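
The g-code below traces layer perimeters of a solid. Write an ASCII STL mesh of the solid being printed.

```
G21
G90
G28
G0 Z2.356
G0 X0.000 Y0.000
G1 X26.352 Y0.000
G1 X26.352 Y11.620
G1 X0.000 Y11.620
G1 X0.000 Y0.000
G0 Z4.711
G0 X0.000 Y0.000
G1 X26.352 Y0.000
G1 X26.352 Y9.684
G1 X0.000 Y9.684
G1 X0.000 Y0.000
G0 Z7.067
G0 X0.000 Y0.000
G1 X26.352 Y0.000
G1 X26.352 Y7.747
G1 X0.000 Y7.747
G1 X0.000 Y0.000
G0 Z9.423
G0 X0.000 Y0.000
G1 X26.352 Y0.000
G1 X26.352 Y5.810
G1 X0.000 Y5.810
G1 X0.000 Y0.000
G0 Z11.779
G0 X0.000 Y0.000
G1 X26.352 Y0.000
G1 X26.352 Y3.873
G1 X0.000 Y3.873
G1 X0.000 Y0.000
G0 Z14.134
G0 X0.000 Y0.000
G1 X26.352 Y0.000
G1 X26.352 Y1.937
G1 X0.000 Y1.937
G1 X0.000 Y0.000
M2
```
solid part
  facet normal 0.0000 0.0000 -1.0000
    outer loop
      vertex 26.352 13.557 0.000
      vertex 26.352 0.000 0.000
      vertex 0.000 0.000 0.000
    endloop
  endfacet
  facet normal 0.0000 0.0000 -1.0000
    outer loop
      vertex 0.000 13.557 0.000
      vertex 26.352 13.557 0.000
      vertex 0.000 0.000 0.000
    endloop
  endfacet
  facet normal 0.0000 -1.0000 0.0000
    outer loop
      vertex 0.000 0.000 0.000
      vertex 26.352 0.000 0.000
      vertex 26.352 0.000 16.490
    endloop
  endfacet
  facet normal 0.0000 -1.0000 0.0000
    outer loop
      vertex 0.000 0.000 0.000
      vertex 26.352 0.000 16.490
      vertex 0.000 0.000 16.490
    endloop
  endfacet
  facet normal 0.0000 0.7725 0.6351
    outer loop
      vertex 0.000 0.000 16.490
      vertex 26.352 0.000 16.490
      vertex 26.352 13.557 0.000
    endloop
  endfacet
  facet normal 0.0000 0.7725 0.6351
    outer loop
      vertex 0.000 0.000 16.490
      vertex 26.352 13.557 0.000
      vertex 0.000 13.557 0.000
    endloop
  endfacet
  facet normal -1.0000 0.0000 0.0000
    outer loop
      vertex 0.000 0.000 16.490
      vertex 0.000 13.557 0.000
      vertex 0.000 0.000 0.000
    endloop
  endfacet
  facet normal 1.0000 0.0000 0.0000
    outer loop
      vertex 26.352 0.000 0.000
      vertex 26.352 13.557 0.000
      vertex 26.352 0.000 16.490
    endloop
  endfacet
endsolid part

The G0 Z moves step by Δz≈2.356 mm. The G1 loops shrink linearly with z, so the solid tapers from its base footprint up to z≈16.5. Closing with a flat bottom cap and the tapered top and triangulating gives 8 facets — a wedge (ramp): 26.4 × 13.6 mm base, rising to 16.5 mm along the y=0 edge and sloping linearly to z=0 at y=13.6.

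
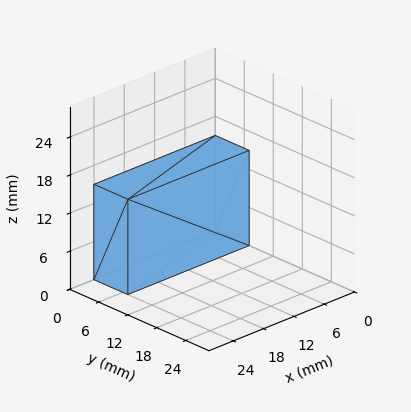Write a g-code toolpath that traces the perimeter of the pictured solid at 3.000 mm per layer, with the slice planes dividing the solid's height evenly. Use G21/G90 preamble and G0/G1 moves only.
Reading the render: the shape is a rectangular box, roughly 24 × 7 mm footprint and 15 mm tall (dimensions read to the nearest mm from the axis ticks). For the g-code, the solid's height is divided into equal slices at the stated Δz and each level perimeter traced with G1 moves after a G0 lift.

; perimeter-only toolpath
G21 ; units = mm
G90 ; absolute positioning
G28 ; home
; layer 1
G0 Z3.000
G0 X0.000 Y0.000
G1 X24.000 Y0.000
G1 X24.000 Y7.000
G1 X0.000 Y7.000
G1 X0.000 Y0.000
; layer 2
G0 Z6.000
G0 X0.000 Y0.000
G1 X24.000 Y0.000
G1 X24.000 Y7.000
G1 X0.000 Y7.000
G1 X0.000 Y0.000
; layer 3
G0 Z9.000
G0 X0.000 Y0.000
G1 X24.000 Y0.000
G1 X24.000 Y7.000
G1 X0.000 Y7.000
G1 X0.000 Y0.000
; layer 4
G0 Z12.000
G0 X0.000 Y0.000
G1 X24.000 Y0.000
G1 X24.000 Y7.000
G1 X0.000 Y7.000
G1 X0.000 Y0.000
; layer 5
G0 Z15.000
G0 X0.000 Y0.000
G1 X24.000 Y0.000
G1 X24.000 Y7.000
G1 X0.000 Y7.000
G1 X0.000 Y0.000
M2 ; end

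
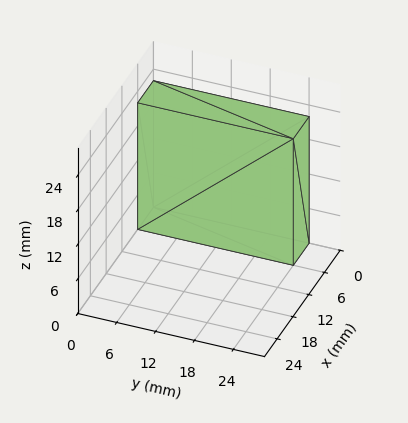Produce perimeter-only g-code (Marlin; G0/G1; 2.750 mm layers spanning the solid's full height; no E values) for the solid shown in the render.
Reading the render: the shape is a rectangular box, roughly 6 × 24 mm footprint and 22 mm tall (dimensions read to the nearest mm from the axis ticks). For the g-code, the solid's height is divided into equal slices at the stated Δz and each level perimeter traced with G1 moves after a G0 lift.

; perimeter-only toolpath
G21 ; units = mm
G90 ; absolute positioning
G28 ; home
; layer 1
G0 Z2.750
G0 X0.000 Y0.000
G1 X6.000 Y0.000
G1 X6.000 Y24.000
G1 X0.000 Y24.000
G1 X0.000 Y0.000
; layer 2
G0 Z5.500
G0 X0.000 Y0.000
G1 X6.000 Y0.000
G1 X6.000 Y24.000
G1 X0.000 Y24.000
G1 X0.000 Y0.000
; layer 3
G0 Z8.250
G0 X0.000 Y0.000
G1 X6.000 Y0.000
G1 X6.000 Y24.000
G1 X0.000 Y24.000
G1 X0.000 Y0.000
; layer 4
G0 Z11.000
G0 X0.000 Y0.000
G1 X6.000 Y0.000
G1 X6.000 Y24.000
G1 X0.000 Y24.000
G1 X0.000 Y0.000
; layer 5
G0 Z13.750
G0 X0.000 Y0.000
G1 X6.000 Y0.000
G1 X6.000 Y24.000
G1 X0.000 Y24.000
G1 X0.000 Y0.000
; layer 6
G0 Z16.500
G0 X0.000 Y0.000
G1 X6.000 Y0.000
G1 X6.000 Y24.000
G1 X0.000 Y24.000
G1 X0.000 Y0.000
; layer 7
G0 Z19.250
G0 X0.000 Y0.000
G1 X6.000 Y0.000
G1 X6.000 Y24.000
G1 X0.000 Y24.000
G1 X0.000 Y0.000
; layer 8
G0 Z22.000
G0 X0.000 Y0.000
G1 X6.000 Y0.000
G1 X6.000 Y24.000
G1 X0.000 Y24.000
G1 X0.000 Y0.000
M2 ; end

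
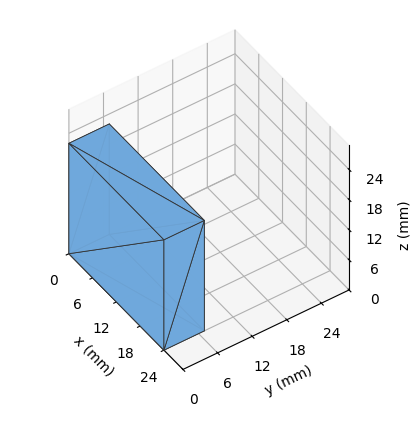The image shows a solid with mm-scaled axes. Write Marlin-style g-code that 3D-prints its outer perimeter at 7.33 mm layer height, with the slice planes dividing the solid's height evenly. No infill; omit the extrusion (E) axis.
Reading the render: the shape is a rectangular box, roughly 24 × 7 mm footprint and 22 mm tall (dimensions read to the nearest mm from the axis ticks). For the g-code, the solid's height is divided into equal slices at the stated Δz and each level perimeter traced with G1 moves after a G0 lift.

; perimeter-only toolpath
G21 ; units = mm
G90 ; absolute positioning
G28 ; home
; layer 1
G0 Z7.33
G0 X0.00 Y0.00
G1 X24.00 Y0.00
G1 X24.00 Y7.00
G1 X0.00 Y7.00
G1 X0.00 Y0.00
; layer 2
G0 Z14.67
G0 X0.00 Y0.00
G1 X24.00 Y0.00
G1 X24.00 Y7.00
G1 X0.00 Y7.00
G1 X0.00 Y0.00
; layer 3
G0 Z22.00
G0 X0.00 Y0.00
G1 X24.00 Y0.00
G1 X24.00 Y7.00
G1 X0.00 Y7.00
G1 X0.00 Y0.00
M2 ; end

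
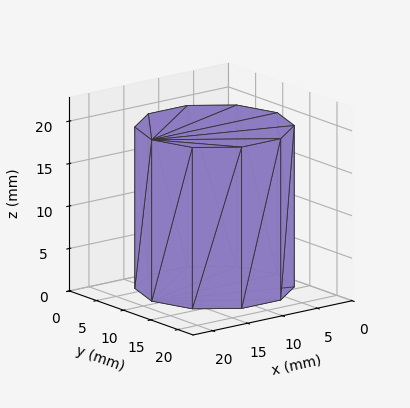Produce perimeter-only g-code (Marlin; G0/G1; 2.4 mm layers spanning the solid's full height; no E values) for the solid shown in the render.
Reading the render: the shape is a regular 10-sided prism (a cylinder approximated with 10 flat sides), circumscribed radius ≈ 9 mm, height ≈ 19 mm (dimensions read to the nearest mm from the axis ticks). For the g-code, the solid's height is divided into equal slices at the stated Δz and each level perimeter traced with G1 moves after a G0 lift.

; perimeter-only toolpath
G21 ; units = mm
G90 ; absolute positioning
G28 ; home
; layer 1
G0 Z2.4
G0 X18.0 Y9.0
G1 X16.3 Y14.3
G1 X11.8 Y17.6
G1 X6.2 Y17.6
G1 X1.7 Y14.3
G1 X0.0 Y9.0
G1 X1.7 Y3.7
G1 X6.2 Y0.4
G1 X11.8 Y0.4
G1 X16.3 Y3.7
G1 X18.0 Y9.0
; layer 2
G0 Z4.8
G0 X18.0 Y9.0
G1 X16.3 Y14.3
G1 X11.8 Y17.6
G1 X6.2 Y17.6
G1 X1.7 Y14.3
G1 X0.0 Y9.0
G1 X1.7 Y3.7
G1 X6.2 Y0.4
G1 X11.8 Y0.4
G1 X16.3 Y3.7
G1 X18.0 Y9.0
; layer 3
G0 Z7.1
G0 X18.0 Y9.0
G1 X16.3 Y14.3
G1 X11.8 Y17.6
G1 X6.2 Y17.6
G1 X1.7 Y14.3
G1 X0.0 Y9.0
G1 X1.7 Y3.7
G1 X6.2 Y0.4
G1 X11.8 Y0.4
G1 X16.3 Y3.7
G1 X18.0 Y9.0
; layer 4
G0 Z9.5
G0 X18.0 Y9.0
G1 X16.3 Y14.3
G1 X11.8 Y17.6
G1 X6.2 Y17.6
G1 X1.7 Y14.3
G1 X0.0 Y9.0
G1 X1.7 Y3.7
G1 X6.2 Y0.4
G1 X11.8 Y0.4
G1 X16.3 Y3.7
G1 X18.0 Y9.0
; layer 5
G0 Z11.9
G0 X18.0 Y9.0
G1 X16.3 Y14.3
G1 X11.8 Y17.6
G1 X6.2 Y17.6
G1 X1.7 Y14.3
G1 X0.0 Y9.0
G1 X1.7 Y3.7
G1 X6.2 Y0.4
G1 X11.8 Y0.4
G1 X16.3 Y3.7
G1 X18.0 Y9.0
; layer 6
G0 Z14.2
G0 X18.0 Y9.0
G1 X16.3 Y14.3
G1 X11.8 Y17.6
G1 X6.2 Y17.6
G1 X1.7 Y14.3
G1 X0.0 Y9.0
G1 X1.7 Y3.7
G1 X6.2 Y0.4
G1 X11.8 Y0.4
G1 X16.3 Y3.7
G1 X18.0 Y9.0
; layer 7
G0 Z16.6
G0 X18.0 Y9.0
G1 X16.3 Y14.3
G1 X11.8 Y17.6
G1 X6.2 Y17.6
G1 X1.7 Y14.3
G1 X0.0 Y9.0
G1 X1.7 Y3.7
G1 X6.2 Y0.4
G1 X11.8 Y0.4
G1 X16.3 Y3.7
G1 X18.0 Y9.0
; layer 8
G0 Z19.0
G0 X18.0 Y9.0
G1 X16.3 Y14.3
G1 X11.8 Y17.6
G1 X6.2 Y17.6
G1 X1.7 Y14.3
G1 X0.0 Y9.0
G1 X1.7 Y3.7
G1 X6.2 Y0.4
G1 X11.8 Y0.4
G1 X16.3 Y3.7
G1 X18.0 Y9.0
M2 ; end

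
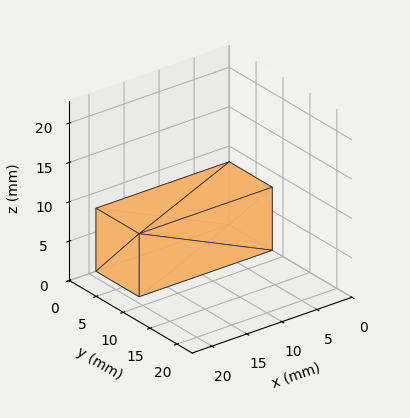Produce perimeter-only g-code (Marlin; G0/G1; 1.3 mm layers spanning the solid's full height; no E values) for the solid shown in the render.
Reading the render: the shape is a rectangular box, roughly 19 × 8 mm footprint and 8 mm tall (dimensions read to the nearest mm from the axis ticks). For the g-code, the solid's height is divided into equal slices at the stated Δz and each level perimeter traced with G1 moves after a G0 lift.

; perimeter-only toolpath
G21 ; units = mm
G90 ; absolute positioning
G28 ; home
; layer 1
G0 Z1.3
G0 X0.0 Y0.0
G1 X19.0 Y0.0
G1 X19.0 Y8.0
G1 X0.0 Y8.0
G1 X0.0 Y0.0
; layer 2
G0 Z2.7
G0 X0.0 Y0.0
G1 X19.0 Y0.0
G1 X19.0 Y8.0
G1 X0.0 Y8.0
G1 X0.0 Y0.0
; layer 3
G0 Z4.0
G0 X0.0 Y0.0
G1 X19.0 Y0.0
G1 X19.0 Y8.0
G1 X0.0 Y8.0
G1 X0.0 Y0.0
; layer 4
G0 Z5.3
G0 X0.0 Y0.0
G1 X19.0 Y0.0
G1 X19.0 Y8.0
G1 X0.0 Y8.0
G1 X0.0 Y0.0
; layer 5
G0 Z6.7
G0 X0.0 Y0.0
G1 X19.0 Y0.0
G1 X19.0 Y8.0
G1 X0.0 Y8.0
G1 X0.0 Y0.0
; layer 6
G0 Z8.0
G0 X0.0 Y0.0
G1 X19.0 Y0.0
G1 X19.0 Y8.0
G1 X0.0 Y8.0
G1 X0.0 Y0.0
M2 ; end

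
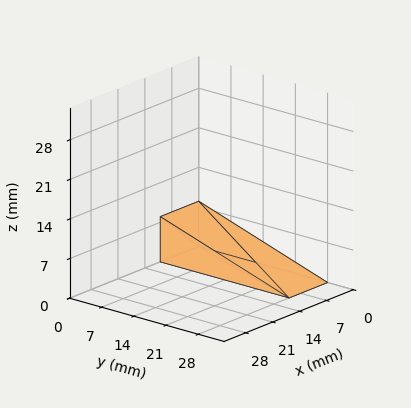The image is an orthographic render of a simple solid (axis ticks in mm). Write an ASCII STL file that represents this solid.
Reading the render: the shape is a wedge (ramp): 10 × 28 mm base, rising to 8 mm along the y=0 edge and sloping linearly to z=0 at y=28 (dimensions read to the nearest mm from the axis ticks). For the STL, each face is triangulated and given an outward normal.

solid part
  facet normal 0.0000 0.0000 -1.0000
    outer loop
      vertex 10.0 28.0 0.0
      vertex 10.0 0.0 0.0
      vertex 0.0 0.0 0.0
    endloop
  endfacet
  facet normal 0.0000 0.0000 -1.0000
    outer loop
      vertex 0.0 28.0 0.0
      vertex 10.0 28.0 0.0
      vertex 0.0 0.0 0.0
    endloop
  endfacet
  facet normal 0.0000 -1.0000 0.0000
    outer loop
      vertex 0.0 0.0 0.0
      vertex 10.0 0.0 0.0
      vertex 10.0 0.0 8.0
    endloop
  endfacet
  facet normal 0.0000 -1.0000 0.0000
    outer loop
      vertex 0.0 0.0 0.0
      vertex 10.0 0.0 8.0
      vertex 0.0 0.0 8.0
    endloop
  endfacet
  facet normal 0.0000 0.2747 0.9615
    outer loop
      vertex 0.0 0.0 8.0
      vertex 10.0 0.0 8.0
      vertex 10.0 28.0 0.0
    endloop
  endfacet
  facet normal 0.0000 0.2747 0.9615
    outer loop
      vertex 0.0 0.0 8.0
      vertex 10.0 28.0 0.0
      vertex 0.0 28.0 0.0
    endloop
  endfacet
  facet normal -1.0000 0.0000 0.0000
    outer loop
      vertex 0.0 0.0 8.0
      vertex 0.0 28.0 0.0
      vertex 0.0 0.0 0.0
    endloop
  endfacet
  facet normal 1.0000 0.0000 0.0000
    outer loop
      vertex 10.0 0.0 0.0
      vertex 10.0 28.0 0.0
      vertex 10.0 0.0 8.0
    endloop
  endfacet
endsolid part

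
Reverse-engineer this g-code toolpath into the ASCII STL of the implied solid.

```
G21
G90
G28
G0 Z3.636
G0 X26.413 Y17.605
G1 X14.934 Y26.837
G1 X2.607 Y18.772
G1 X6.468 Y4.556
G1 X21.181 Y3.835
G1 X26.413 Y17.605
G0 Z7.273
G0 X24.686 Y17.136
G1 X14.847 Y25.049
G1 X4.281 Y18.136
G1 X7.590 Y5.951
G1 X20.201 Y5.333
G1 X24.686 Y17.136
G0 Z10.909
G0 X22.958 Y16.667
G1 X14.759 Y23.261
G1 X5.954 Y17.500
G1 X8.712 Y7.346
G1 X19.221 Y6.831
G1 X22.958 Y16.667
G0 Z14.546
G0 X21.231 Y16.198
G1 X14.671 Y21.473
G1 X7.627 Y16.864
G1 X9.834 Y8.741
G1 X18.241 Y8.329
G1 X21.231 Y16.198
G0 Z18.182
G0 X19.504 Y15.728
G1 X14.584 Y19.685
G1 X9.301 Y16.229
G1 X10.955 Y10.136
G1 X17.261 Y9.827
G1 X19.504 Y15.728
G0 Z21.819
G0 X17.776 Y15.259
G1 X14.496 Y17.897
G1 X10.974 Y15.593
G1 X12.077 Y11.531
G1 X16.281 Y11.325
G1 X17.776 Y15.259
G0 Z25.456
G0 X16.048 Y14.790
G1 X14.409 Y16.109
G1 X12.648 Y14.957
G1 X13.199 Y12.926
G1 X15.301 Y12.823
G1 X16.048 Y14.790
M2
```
solid part
  facet normal 0.0000 0.0000 -1.0000
    outer loop
      vertex 0.934 19.408 0.000
      vertex 15.022 28.625 0.000
      vertex 28.141 18.074 0.000
    endloop
  endfacet
  facet normal 0.0000 0.0000 -1.0000
    outer loop
      vertex 5.346 3.161 0.000
      vertex 0.934 19.408 0.000
      vertex 28.141 18.074 0.000
    endloop
  endfacet
  facet normal 0.0000 0.0000 -1.0000
    outer loop
      vertex 22.161 2.337 0.000
      vertex 5.346 3.161 0.000
      vertex 28.141 18.074 0.000
    endloop
  endfacet
  facet normal 0.5822 0.7240 0.3700
    outer loop
      vertex 28.141 18.074 0.000
      vertex 15.022 28.625 0.000
      vertex 14.321 14.321 29.092
    endloop
  endfacet
  facet normal -0.5086 0.7774 0.3700
    outer loop
      vertex 15.022 28.625 0.000
      vertex 0.934 19.408 0.000
      vertex 14.321 14.321 29.092
    endloop
  endfacet
  facet normal -0.8966 -0.2435 0.3700
    outer loop
      vertex 0.934 19.408 0.000
      vertex 5.346 3.161 0.000
      vertex 14.321 14.321 29.092
    endloop
  endfacet
  facet normal -0.0455 -0.9279 0.3700
    outer loop
      vertex 5.346 3.161 0.000
      vertex 22.161 2.337 0.000
      vertex 14.321 14.321 29.092
    endloop
  endfacet
  facet normal 0.8685 -0.3300 0.3700
    outer loop
      vertex 22.161 2.337 0.000
      vertex 28.141 18.074 0.000
      vertex 14.321 14.321 29.092
    endloop
  endfacet
endsolid part

The G0 Z moves step by Δz≈3.636 mm. The G1 loops shrink linearly with z, so the solid tapers from its base footprint up to z≈29.1. Closing with a flat bottom cap and the tapered top and triangulating gives 8 facets — a regular 5-sided pyramid, base circumscribed radius ≈ 14.3 mm, apex at z ≈ 29.1 mm.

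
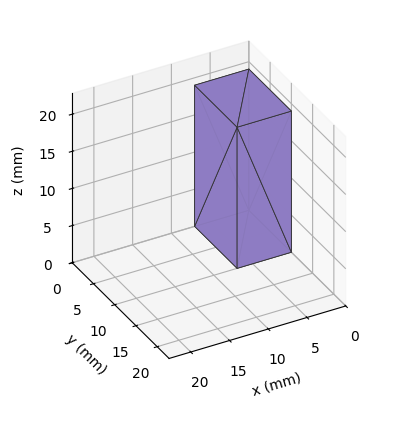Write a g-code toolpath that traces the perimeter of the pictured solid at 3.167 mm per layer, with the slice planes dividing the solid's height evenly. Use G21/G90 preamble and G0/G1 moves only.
Reading the render: the shape is a rectangular box, roughly 7 × 10 mm footprint and 19 mm tall (dimensions read to the nearest mm from the axis ticks). For the g-code, the solid's height is divided into equal slices at the stated Δz and each level perimeter traced with G1 moves after a G0 lift.

; perimeter-only toolpath
G21 ; units = mm
G90 ; absolute positioning
G28 ; home
; layer 1
G0 Z3.167
G0 X0.000 Y0.000
G1 X7.000 Y0.000
G1 X7.000 Y10.000
G1 X0.000 Y10.000
G1 X0.000 Y0.000
; layer 2
G0 Z6.333
G0 X0.000 Y0.000
G1 X7.000 Y0.000
G1 X7.000 Y10.000
G1 X0.000 Y10.000
G1 X0.000 Y0.000
; layer 3
G0 Z9.500
G0 X0.000 Y0.000
G1 X7.000 Y0.000
G1 X7.000 Y10.000
G1 X0.000 Y10.000
G1 X0.000 Y0.000
; layer 4
G0 Z12.667
G0 X0.000 Y0.000
G1 X7.000 Y0.000
G1 X7.000 Y10.000
G1 X0.000 Y10.000
G1 X0.000 Y0.000
; layer 5
G0 Z15.833
G0 X0.000 Y0.000
G1 X7.000 Y0.000
G1 X7.000 Y10.000
G1 X0.000 Y10.000
G1 X0.000 Y0.000
; layer 6
G0 Z19.000
G0 X0.000 Y0.000
G1 X7.000 Y0.000
G1 X7.000 Y10.000
G1 X0.000 Y10.000
G1 X0.000 Y0.000
M2 ; end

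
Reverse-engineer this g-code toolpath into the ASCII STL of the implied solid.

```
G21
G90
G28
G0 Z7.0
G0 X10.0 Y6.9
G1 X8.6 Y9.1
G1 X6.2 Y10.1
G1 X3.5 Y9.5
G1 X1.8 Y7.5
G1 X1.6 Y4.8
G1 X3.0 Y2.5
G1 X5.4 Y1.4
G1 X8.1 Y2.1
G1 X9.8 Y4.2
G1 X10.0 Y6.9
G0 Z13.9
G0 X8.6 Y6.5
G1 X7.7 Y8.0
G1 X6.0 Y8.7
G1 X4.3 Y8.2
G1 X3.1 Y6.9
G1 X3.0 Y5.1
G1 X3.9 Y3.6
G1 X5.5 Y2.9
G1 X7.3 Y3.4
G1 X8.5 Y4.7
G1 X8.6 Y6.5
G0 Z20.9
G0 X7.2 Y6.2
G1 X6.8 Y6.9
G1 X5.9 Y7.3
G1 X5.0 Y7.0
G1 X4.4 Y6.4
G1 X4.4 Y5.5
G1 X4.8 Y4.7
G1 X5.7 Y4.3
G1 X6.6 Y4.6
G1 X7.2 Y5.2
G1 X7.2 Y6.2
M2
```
solid part
  facet normal 0.0000 0.0000 -1.0000
    outer loop
      vertex 6.3 11.6 0.0
      vertex 9.6 10.2 0.0
      vertex 11.4 7.2 0.0
    endloop
  endfacet
  facet normal 0.0000 0.0000 -1.0000
    outer loop
      vertex 2.8 10.7 0.0
      vertex 6.3 11.6 0.0
      vertex 11.4 7.2 0.0
    endloop
  endfacet
  facet normal 0.0000 0.0000 -1.0000
    outer loop
      vertex 0.4 8.0 0.0
      vertex 2.8 10.7 0.0
      vertex 11.4 7.2 0.0
    endloop
  endfacet
  facet normal 0.0000 0.0000 -1.0000
    outer loop
      vertex 0.2 4.4 0.0
      vertex 0.4 8.0 0.0
      vertex 11.4 7.2 0.0
    endloop
  endfacet
  facet normal 0.0000 0.0000 -1.0000
    outer loop
      vertex 2.0 1.4 0.0
      vertex 0.2 4.4 0.0
      vertex 11.4 7.2 0.0
    endloop
  endfacet
  facet normal 0.0000 0.0000 -1.0000
    outer loop
      vertex 5.3 0.0 0.0
      vertex 2.0 1.4 0.0
      vertex 11.4 7.2 0.0
    endloop
  endfacet
  facet normal 0.0000 0.0000 -1.0000
    outer loop
      vertex 8.8 0.9 0.0
      vertex 5.3 0.0 0.0
      vertex 11.4 7.2 0.0
    endloop
  endfacet
  facet normal 0.0000 0.0000 -1.0000
    outer loop
      vertex 11.2 3.6 0.0
      vertex 8.8 0.9 0.0
      vertex 11.4 7.2 0.0
    endloop
  endfacet
  facet normal 0.8412 0.5047 0.1942
    outer loop
      vertex 11.4 7.2 0.0
      vertex 9.6 10.2 0.0
      vertex 5.8 5.8 27.9
    endloop
  endfacet
  facet normal 0.3831 0.9030 0.1946
    outer loop
      vertex 9.6 10.2 0.0
      vertex 6.3 11.6 0.0
      vertex 5.8 5.8 27.9
    endloop
  endfacet
  facet normal -0.2444 0.9503 0.1932
    outer loop
      vertex 6.3 11.6 0.0
      vertex 2.8 10.7 0.0
      vertex 5.8 5.8 27.9
    endloop
  endfacet
  facet normal -0.7333 0.6518 0.1933
    outer loop
      vertex 2.8 10.7 0.0
      vertex 0.4 8.0 0.0
      vertex 5.8 5.8 27.9
    endloop
  endfacet
  facet normal -0.9795 0.0544 0.1939
    outer loop
      vertex 0.4 8.0 0.0
      vertex 0.2 4.4 0.0
      vertex 5.8 5.8 27.9
    endloop
  endfacet
  facet normal -0.8412 -0.5047 0.1942
    outer loop
      vertex 0.2 4.4 0.0
      vertex 2.0 1.4 0.0
      vertex 5.8 5.8 27.9
    endloop
  endfacet
  facet normal -0.3831 -0.9030 0.1946
    outer loop
      vertex 2.0 1.4 0.0
      vertex 5.3 0.0 0.0
      vertex 5.8 5.8 27.9
    endloop
  endfacet
  facet normal 0.2444 -0.9503 0.1932
    outer loop
      vertex 5.3 0.0 0.0
      vertex 8.8 0.9 0.0
      vertex 5.8 5.8 27.9
    endloop
  endfacet
  facet normal 0.7333 -0.6518 0.1933
    outer loop
      vertex 8.8 0.9 0.0
      vertex 11.2 3.6 0.0
      vertex 5.8 5.8 27.9
    endloop
  endfacet
  facet normal 0.9795 -0.0544 0.1939
    outer loop
      vertex 11.2 3.6 0.0
      vertex 11.4 7.2 0.0
      vertex 5.8 5.8 27.9
    endloop
  endfacet
endsolid part

The G0 Z moves step by Δz≈7.0 mm. The G1 loops shrink linearly with z, so the solid tapers from its base footprint up to z≈27.9. Closing with a flat bottom cap and the tapered top and triangulating gives 18 facets — a regular 10-sided pyramid, base circumscribed radius ≈ 5.8 mm, apex at z ≈ 27.9 mm.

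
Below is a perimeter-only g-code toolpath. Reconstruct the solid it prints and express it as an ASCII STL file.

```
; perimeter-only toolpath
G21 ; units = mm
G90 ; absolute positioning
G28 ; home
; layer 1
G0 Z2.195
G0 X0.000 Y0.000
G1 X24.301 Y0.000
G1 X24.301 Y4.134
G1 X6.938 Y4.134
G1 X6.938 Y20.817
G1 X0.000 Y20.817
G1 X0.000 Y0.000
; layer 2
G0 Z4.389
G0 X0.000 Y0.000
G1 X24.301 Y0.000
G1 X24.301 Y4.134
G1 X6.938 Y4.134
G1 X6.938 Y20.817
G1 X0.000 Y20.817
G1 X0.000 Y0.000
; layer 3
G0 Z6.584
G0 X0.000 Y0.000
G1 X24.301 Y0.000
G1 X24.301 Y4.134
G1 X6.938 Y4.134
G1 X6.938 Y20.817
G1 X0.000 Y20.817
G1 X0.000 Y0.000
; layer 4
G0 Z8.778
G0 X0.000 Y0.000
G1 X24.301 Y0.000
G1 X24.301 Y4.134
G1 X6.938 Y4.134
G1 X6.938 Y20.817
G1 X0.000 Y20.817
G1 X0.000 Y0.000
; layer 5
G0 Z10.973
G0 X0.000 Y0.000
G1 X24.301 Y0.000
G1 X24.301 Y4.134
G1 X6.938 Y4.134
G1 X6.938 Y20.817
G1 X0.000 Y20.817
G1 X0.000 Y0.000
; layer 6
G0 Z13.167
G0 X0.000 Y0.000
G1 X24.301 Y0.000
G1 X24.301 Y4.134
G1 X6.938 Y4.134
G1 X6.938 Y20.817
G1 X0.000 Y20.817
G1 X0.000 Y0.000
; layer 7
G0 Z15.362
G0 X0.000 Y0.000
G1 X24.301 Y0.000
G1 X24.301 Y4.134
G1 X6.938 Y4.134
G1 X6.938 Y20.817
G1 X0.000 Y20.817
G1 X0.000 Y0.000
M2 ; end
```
solid part
  facet normal 0.0000 0.0000 -1.0000
    outer loop
      vertex 24.301 4.134 0.000
      vertex 24.301 0.000 0.000
      vertex 0.000 0.000 0.000
    endloop
  endfacet
  facet normal 0.0000 0.0000 -1.0000
    outer loop
      vertex 6.938 4.134 0.000
      vertex 24.301 4.134 0.000
      vertex 0.000 0.000 0.000
    endloop
  endfacet
  facet normal 0.0000 0.0000 -1.0000
    outer loop
      vertex 6.938 20.817 0.000
      vertex 6.938 4.134 0.000
      vertex 0.000 0.000 0.000
    endloop
  endfacet
  facet normal 0.0000 0.0000 -1.0000
    outer loop
      vertex 0.000 20.817 0.000
      vertex 6.938 20.817 0.000
      vertex 0.000 0.000 0.000
    endloop
  endfacet
  facet normal 0.0000 0.0000 1.0000
    outer loop
      vertex 0.000 0.000 15.362
      vertex 24.301 0.000 15.362
      vertex 24.301 4.134 15.362
    endloop
  endfacet
  facet normal 0.0000 0.0000 1.0000
    outer loop
      vertex 0.000 0.000 15.362
      vertex 24.301 4.134 15.362
      vertex 6.938 4.134 15.362
    endloop
  endfacet
  facet normal 0.0000 0.0000 1.0000
    outer loop
      vertex 0.000 0.000 15.362
      vertex 6.938 4.134 15.362
      vertex 6.938 20.817 15.362
    endloop
  endfacet
  facet normal 0.0000 0.0000 1.0000
    outer loop
      vertex 0.000 0.000 15.362
      vertex 6.938 20.817 15.362
      vertex 0.000 20.817 15.362
    endloop
  endfacet
  facet normal 0.0000 -1.0000 0.0000
    outer loop
      vertex 0.000 0.000 0.000
      vertex 24.301 0.000 0.000
      vertex 24.301 0.000 15.362
    endloop
  endfacet
  facet normal 0.0000 -1.0000 0.0000
    outer loop
      vertex 0.000 0.000 0.000
      vertex 24.301 0.000 15.362
      vertex 0.000 0.000 15.362
    endloop
  endfacet
  facet normal 1.0000 0.0000 0.0000
    outer loop
      vertex 24.301 0.000 0.000
      vertex 24.301 4.134 0.000
      vertex 24.301 4.134 15.362
    endloop
  endfacet
  facet normal 1.0000 0.0000 0.0000
    outer loop
      vertex 24.301 0.000 0.000
      vertex 24.301 4.134 15.362
      vertex 24.301 0.000 15.362
    endloop
  endfacet
  facet normal 0.0000 1.0000 0.0000
    outer loop
      vertex 24.301 4.134 0.000
      vertex 6.938 4.134 0.000
      vertex 6.938 4.134 15.362
    endloop
  endfacet
  facet normal 0.0000 1.0000 0.0000
    outer loop
      vertex 24.301 4.134 0.000
      vertex 6.938 4.134 15.362
      vertex 24.301 4.134 15.362
    endloop
  endfacet
  facet normal 1.0000 0.0000 0.0000
    outer loop
      vertex 6.938 4.134 0.000
      vertex 6.938 20.817 0.000
      vertex 6.938 20.817 15.362
    endloop
  endfacet
  facet normal 1.0000 0.0000 0.0000
    outer loop
      vertex 6.938 4.134 0.000
      vertex 6.938 20.817 15.362
      vertex 6.938 4.134 15.362
    endloop
  endfacet
  facet normal 0.0000 1.0000 0.0000
    outer loop
      vertex 6.938 20.817 0.000
      vertex 0.000 20.817 0.000
      vertex 0.000 20.817 15.362
    endloop
  endfacet
  facet normal 0.0000 1.0000 0.0000
    outer loop
      vertex 6.938 20.817 0.000
      vertex 0.000 20.817 15.362
      vertex 6.938 20.817 15.362
    endloop
  endfacet
  facet normal -1.0000 0.0000 0.0000
    outer loop
      vertex 0.000 20.817 0.000
      vertex 0.000 0.000 0.000
      vertex 0.000 0.000 15.362
    endloop
  endfacet
  facet normal -1.0000 0.0000 0.0000
    outer loop
      vertex 0.000 20.817 0.000
      vertex 0.000 0.000 15.362
      vertex 0.000 20.817 15.362
    endloop
  endfacet
endsolid part

The G0 Z moves step by Δz≈2.195 mm. Every layer's G1 loop is the same polygon, so the solid is a straight extrusion of it from z=0 to z≈15.4. Closing with flat bottom and top caps and triangulating gives 20 facets — an L-shaped prism: outer 24.3 × 20.8 mm, arm thicknesses ≈ 4.13 mm (horizontal) and 6.94 mm (vertical), extruded 15.4 mm in z.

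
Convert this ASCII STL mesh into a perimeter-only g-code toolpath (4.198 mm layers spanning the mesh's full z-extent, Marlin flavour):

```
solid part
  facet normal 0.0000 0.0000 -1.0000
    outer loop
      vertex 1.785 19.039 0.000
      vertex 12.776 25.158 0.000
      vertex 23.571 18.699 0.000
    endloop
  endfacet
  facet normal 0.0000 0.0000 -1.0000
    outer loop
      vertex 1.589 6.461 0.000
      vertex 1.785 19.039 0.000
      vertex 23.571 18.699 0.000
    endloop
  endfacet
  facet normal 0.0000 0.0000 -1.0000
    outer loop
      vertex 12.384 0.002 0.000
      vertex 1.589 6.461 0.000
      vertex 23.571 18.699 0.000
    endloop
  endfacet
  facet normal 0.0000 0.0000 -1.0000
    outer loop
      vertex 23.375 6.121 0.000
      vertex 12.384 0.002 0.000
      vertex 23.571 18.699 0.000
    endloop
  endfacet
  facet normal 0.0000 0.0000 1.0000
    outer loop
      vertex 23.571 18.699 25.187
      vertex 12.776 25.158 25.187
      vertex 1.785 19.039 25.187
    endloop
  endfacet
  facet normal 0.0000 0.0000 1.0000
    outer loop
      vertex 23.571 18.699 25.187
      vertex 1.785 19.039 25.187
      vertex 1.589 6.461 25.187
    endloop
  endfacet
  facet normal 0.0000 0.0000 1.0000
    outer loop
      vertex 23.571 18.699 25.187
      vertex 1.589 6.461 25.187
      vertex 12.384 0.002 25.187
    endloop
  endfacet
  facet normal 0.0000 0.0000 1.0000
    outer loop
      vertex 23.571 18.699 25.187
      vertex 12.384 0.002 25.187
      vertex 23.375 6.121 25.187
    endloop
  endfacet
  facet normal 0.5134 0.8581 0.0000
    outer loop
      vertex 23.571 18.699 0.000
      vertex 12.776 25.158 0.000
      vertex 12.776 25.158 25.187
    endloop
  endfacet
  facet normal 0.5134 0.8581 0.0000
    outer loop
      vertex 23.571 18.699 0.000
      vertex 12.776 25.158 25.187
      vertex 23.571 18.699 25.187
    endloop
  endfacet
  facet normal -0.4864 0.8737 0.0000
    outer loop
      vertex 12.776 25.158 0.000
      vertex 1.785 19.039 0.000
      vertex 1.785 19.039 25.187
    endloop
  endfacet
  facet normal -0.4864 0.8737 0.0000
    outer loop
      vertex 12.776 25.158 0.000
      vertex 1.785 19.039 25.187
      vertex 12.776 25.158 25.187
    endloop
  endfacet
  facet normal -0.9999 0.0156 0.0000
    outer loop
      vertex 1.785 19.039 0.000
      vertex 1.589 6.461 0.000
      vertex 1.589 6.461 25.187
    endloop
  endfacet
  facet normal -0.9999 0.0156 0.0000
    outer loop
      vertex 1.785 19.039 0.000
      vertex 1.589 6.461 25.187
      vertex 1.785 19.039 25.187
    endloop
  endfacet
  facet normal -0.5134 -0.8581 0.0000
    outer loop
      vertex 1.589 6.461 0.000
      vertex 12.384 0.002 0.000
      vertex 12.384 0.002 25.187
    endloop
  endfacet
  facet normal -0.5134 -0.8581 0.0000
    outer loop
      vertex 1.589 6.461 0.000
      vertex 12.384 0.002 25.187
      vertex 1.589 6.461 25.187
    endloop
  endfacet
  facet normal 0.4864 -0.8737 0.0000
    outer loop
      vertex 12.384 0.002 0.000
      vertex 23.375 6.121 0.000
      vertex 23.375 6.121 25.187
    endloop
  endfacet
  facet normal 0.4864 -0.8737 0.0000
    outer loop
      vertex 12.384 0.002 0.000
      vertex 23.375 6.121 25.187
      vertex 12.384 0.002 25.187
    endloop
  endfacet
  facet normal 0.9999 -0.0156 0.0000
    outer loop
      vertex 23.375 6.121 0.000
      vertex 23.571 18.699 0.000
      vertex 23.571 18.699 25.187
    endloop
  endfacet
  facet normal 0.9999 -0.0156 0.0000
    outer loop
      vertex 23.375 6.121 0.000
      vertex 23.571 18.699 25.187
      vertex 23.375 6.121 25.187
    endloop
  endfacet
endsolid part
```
; perimeter-only toolpath
G21 ; units = mm
G90 ; absolute positioning
G28 ; home
; layer 1
G0 Z4.198
G0 X23.571 Y18.699
G1 X12.776 Y25.158
G1 X1.785 Y19.039
G1 X1.589 Y6.461
G1 X12.384 Y0.002
G1 X23.375 Y6.121
G1 X23.571 Y18.699
; layer 2
G0 Z8.396
G0 X23.571 Y18.699
G1 X12.776 Y25.158
G1 X1.785 Y19.039
G1 X1.589 Y6.461
G1 X12.384 Y0.002
G1 X23.375 Y6.121
G1 X23.571 Y18.699
; layer 3
G0 Z12.594
G0 X23.571 Y18.699
G1 X12.776 Y25.158
G1 X1.785 Y19.039
G1 X1.589 Y6.461
G1 X12.384 Y0.002
G1 X23.375 Y6.121
G1 X23.571 Y18.699
; layer 4
G0 Z16.791
G0 X23.571 Y18.699
G1 X12.776 Y25.158
G1 X1.785 Y19.039
G1 X1.589 Y6.461
G1 X12.384 Y0.002
G1 X23.375 Y6.121
G1 X23.571 Y18.699
; layer 5
G0 Z20.989
G0 X23.571 Y18.699
G1 X12.776 Y25.158
G1 X1.785 Y19.039
G1 X1.589 Y6.461
G1 X12.384 Y0.002
G1 X23.375 Y6.121
G1 X23.571 Y18.699
; layer 6
G0 Z25.187
G0 X23.571 Y18.699
G1 X12.776 Y25.158
G1 X1.785 Y19.039
G1 X1.589 Y6.461
G1 X12.384 Y0.002
G1 X23.375 Y6.121
G1 X23.571 Y18.699
M2 ; end

The solid is a regular 6-sided prism (a cylinder approximated with 6 flat sides), circumscribed radius ≈ 12.6 mm, height ≈ 25.2 mm. Slicing at Δz = 4.198 mm — 6 equal slices spanning the solid's height, so layer i sits at z = i·h/6 — gives 6 non-empty perimeters. Each is a 6-segment closed polygon; G0 lifts to the layer z and rapids to the start vertex, then G1 traces the edges.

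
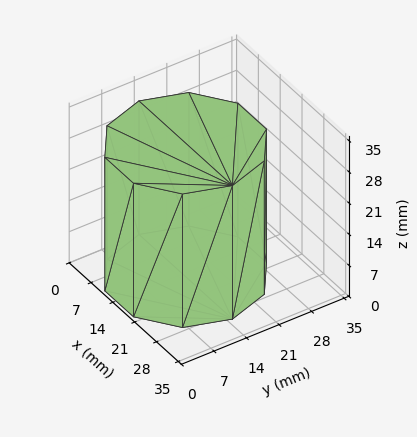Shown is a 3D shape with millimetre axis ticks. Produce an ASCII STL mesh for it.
Reading the render: the shape is a regular 10-sided prism (a cylinder approximated with 10 flat sides), circumscribed radius ≈ 15 mm, height ≈ 30 mm (dimensions read to the nearest mm from the axis ticks). For the STL, each face is triangulated and given an outward normal.

solid part
  facet normal 0.0000 0.0000 -1.0000
    outer loop
      vertex 19.6 29.3 0.0
      vertex 27.1 23.8 0.0
      vertex 30.0 15.0 0.0
    endloop
  endfacet
  facet normal 0.0000 0.0000 -1.0000
    outer loop
      vertex 10.4 29.3 0.0
      vertex 19.6 29.3 0.0
      vertex 30.0 15.0 0.0
    endloop
  endfacet
  facet normal 0.0000 0.0000 -1.0000
    outer loop
      vertex 2.9 23.8 0.0
      vertex 10.4 29.3 0.0
      vertex 30.0 15.0 0.0
    endloop
  endfacet
  facet normal 0.0000 0.0000 -1.0000
    outer loop
      vertex 0.0 15.0 0.0
      vertex 2.9 23.8 0.0
      vertex 30.0 15.0 0.0
    endloop
  endfacet
  facet normal 0.0000 0.0000 -1.0000
    outer loop
      vertex 2.9 6.2 0.0
      vertex 0.0 15.0 0.0
      vertex 30.0 15.0 0.0
    endloop
  endfacet
  facet normal 0.0000 0.0000 -1.0000
    outer loop
      vertex 10.4 0.7 0.0
      vertex 2.9 6.2 0.0
      vertex 30.0 15.0 0.0
    endloop
  endfacet
  facet normal 0.0000 0.0000 -1.0000
    outer loop
      vertex 19.6 0.7 0.0
      vertex 10.4 0.7 0.0
      vertex 30.0 15.0 0.0
    endloop
  endfacet
  facet normal 0.0000 0.0000 -1.0000
    outer loop
      vertex 27.1 6.2 0.0
      vertex 19.6 0.7 0.0
      vertex 30.0 15.0 0.0
    endloop
  endfacet
  facet normal 0.0000 0.0000 1.0000
    outer loop
      vertex 30.0 15.0 30.0
      vertex 27.1 23.8 30.0
      vertex 19.6 29.3 30.0
    endloop
  endfacet
  facet normal 0.0000 0.0000 1.0000
    outer loop
      vertex 30.0 15.0 30.0
      vertex 19.6 29.3 30.0
      vertex 10.4 29.3 30.0
    endloop
  endfacet
  facet normal 0.0000 0.0000 1.0000
    outer loop
      vertex 30.0 15.0 30.0
      vertex 10.4 29.3 30.0
      vertex 2.9 23.8 30.0
    endloop
  endfacet
  facet normal 0.0000 0.0000 1.0000
    outer loop
      vertex 30.0 15.0 30.0
      vertex 2.9 23.8 30.0
      vertex 0.0 15.0 30.0
    endloop
  endfacet
  facet normal 0.0000 0.0000 1.0000
    outer loop
      vertex 30.0 15.0 30.0
      vertex 0.0 15.0 30.0
      vertex 2.9 6.2 30.0
    endloop
  endfacet
  facet normal 0.0000 0.0000 1.0000
    outer loop
      vertex 30.0 15.0 30.0
      vertex 2.9 6.2 30.0
      vertex 10.4 0.7 30.0
    endloop
  endfacet
  facet normal 0.0000 0.0000 1.0000
    outer loop
      vertex 30.0 15.0 30.0
      vertex 10.4 0.7 30.0
      vertex 19.6 0.7 30.0
    endloop
  endfacet
  facet normal 0.0000 0.0000 1.0000
    outer loop
      vertex 30.0 15.0 30.0
      vertex 19.6 0.7 30.0
      vertex 27.1 6.2 30.0
    endloop
  endfacet
  facet normal 0.9498 0.3130 0.0000
    outer loop
      vertex 30.0 15.0 0.0
      vertex 27.1 23.8 0.0
      vertex 27.1 23.8 30.0
    endloop
  endfacet
  facet normal 0.9498 0.3130 0.0000
    outer loop
      vertex 30.0 15.0 0.0
      vertex 27.1 23.8 30.0
      vertex 30.0 15.0 30.0
    endloop
  endfacet
  facet normal 0.5914 0.8064 0.0000
    outer loop
      vertex 27.1 23.8 0.0
      vertex 19.6 29.3 0.0
      vertex 19.6 29.3 30.0
    endloop
  endfacet
  facet normal 0.5914 0.8064 0.0000
    outer loop
      vertex 27.1 23.8 0.0
      vertex 19.6 29.3 30.0
      vertex 27.1 23.8 30.0
    endloop
  endfacet
  facet normal 0.0000 1.0000 0.0000
    outer loop
      vertex 19.6 29.3 0.0
      vertex 10.4 29.3 0.0
      vertex 10.4 29.3 30.0
    endloop
  endfacet
  facet normal 0.0000 1.0000 0.0000
    outer loop
      vertex 19.6 29.3 0.0
      vertex 10.4 29.3 30.0
      vertex 19.6 29.3 30.0
    endloop
  endfacet
  facet normal -0.5914 0.8064 0.0000
    outer loop
      vertex 10.4 29.3 0.0
      vertex 2.9 23.8 0.0
      vertex 2.9 23.8 30.0
    endloop
  endfacet
  facet normal -0.5914 0.8064 0.0000
    outer loop
      vertex 10.4 29.3 0.0
      vertex 2.9 23.8 30.0
      vertex 10.4 29.3 30.0
    endloop
  endfacet
  facet normal -0.9498 0.3130 0.0000
    outer loop
      vertex 2.9 23.8 0.0
      vertex 0.0 15.0 0.0
      vertex 0.0 15.0 30.0
    endloop
  endfacet
  facet normal -0.9498 0.3130 0.0000
    outer loop
      vertex 2.9 23.8 0.0
      vertex 0.0 15.0 30.0
      vertex 2.9 23.8 30.0
    endloop
  endfacet
  facet normal -0.9498 -0.3130 0.0000
    outer loop
      vertex 0.0 15.0 0.0
      vertex 2.9 6.2 0.0
      vertex 2.9 6.2 30.0
    endloop
  endfacet
  facet normal -0.9498 -0.3130 0.0000
    outer loop
      vertex 0.0 15.0 0.0
      vertex 2.9 6.2 30.0
      vertex 0.0 15.0 30.0
    endloop
  endfacet
  facet normal -0.5914 -0.8064 0.0000
    outer loop
      vertex 2.9 6.2 0.0
      vertex 10.4 0.7 0.0
      vertex 10.4 0.7 30.0
    endloop
  endfacet
  facet normal -0.5914 -0.8064 0.0000
    outer loop
      vertex 2.9 6.2 0.0
      vertex 10.4 0.7 30.0
      vertex 2.9 6.2 30.0
    endloop
  endfacet
  facet normal 0.0000 -1.0000 0.0000
    outer loop
      vertex 10.4 0.7 0.0
      vertex 19.6 0.7 0.0
      vertex 19.6 0.7 30.0
    endloop
  endfacet
  facet normal 0.0000 -1.0000 0.0000
    outer loop
      vertex 10.4 0.7 0.0
      vertex 19.6 0.7 30.0
      vertex 10.4 0.7 30.0
    endloop
  endfacet
  facet normal 0.5914 -0.8064 0.0000
    outer loop
      vertex 19.6 0.7 0.0
      vertex 27.1 6.2 0.0
      vertex 27.1 6.2 30.0
    endloop
  endfacet
  facet normal 0.5914 -0.8064 0.0000
    outer loop
      vertex 19.6 0.7 0.0
      vertex 27.1 6.2 30.0
      vertex 19.6 0.7 30.0
    endloop
  endfacet
  facet normal 0.9498 -0.3130 0.0000
    outer loop
      vertex 27.1 6.2 0.0
      vertex 30.0 15.0 0.0
      vertex 30.0 15.0 30.0
    endloop
  endfacet
  facet normal 0.9498 -0.3130 0.0000
    outer loop
      vertex 27.1 6.2 0.0
      vertex 30.0 15.0 30.0
      vertex 27.1 6.2 30.0
    endloop
  endfacet
endsolid part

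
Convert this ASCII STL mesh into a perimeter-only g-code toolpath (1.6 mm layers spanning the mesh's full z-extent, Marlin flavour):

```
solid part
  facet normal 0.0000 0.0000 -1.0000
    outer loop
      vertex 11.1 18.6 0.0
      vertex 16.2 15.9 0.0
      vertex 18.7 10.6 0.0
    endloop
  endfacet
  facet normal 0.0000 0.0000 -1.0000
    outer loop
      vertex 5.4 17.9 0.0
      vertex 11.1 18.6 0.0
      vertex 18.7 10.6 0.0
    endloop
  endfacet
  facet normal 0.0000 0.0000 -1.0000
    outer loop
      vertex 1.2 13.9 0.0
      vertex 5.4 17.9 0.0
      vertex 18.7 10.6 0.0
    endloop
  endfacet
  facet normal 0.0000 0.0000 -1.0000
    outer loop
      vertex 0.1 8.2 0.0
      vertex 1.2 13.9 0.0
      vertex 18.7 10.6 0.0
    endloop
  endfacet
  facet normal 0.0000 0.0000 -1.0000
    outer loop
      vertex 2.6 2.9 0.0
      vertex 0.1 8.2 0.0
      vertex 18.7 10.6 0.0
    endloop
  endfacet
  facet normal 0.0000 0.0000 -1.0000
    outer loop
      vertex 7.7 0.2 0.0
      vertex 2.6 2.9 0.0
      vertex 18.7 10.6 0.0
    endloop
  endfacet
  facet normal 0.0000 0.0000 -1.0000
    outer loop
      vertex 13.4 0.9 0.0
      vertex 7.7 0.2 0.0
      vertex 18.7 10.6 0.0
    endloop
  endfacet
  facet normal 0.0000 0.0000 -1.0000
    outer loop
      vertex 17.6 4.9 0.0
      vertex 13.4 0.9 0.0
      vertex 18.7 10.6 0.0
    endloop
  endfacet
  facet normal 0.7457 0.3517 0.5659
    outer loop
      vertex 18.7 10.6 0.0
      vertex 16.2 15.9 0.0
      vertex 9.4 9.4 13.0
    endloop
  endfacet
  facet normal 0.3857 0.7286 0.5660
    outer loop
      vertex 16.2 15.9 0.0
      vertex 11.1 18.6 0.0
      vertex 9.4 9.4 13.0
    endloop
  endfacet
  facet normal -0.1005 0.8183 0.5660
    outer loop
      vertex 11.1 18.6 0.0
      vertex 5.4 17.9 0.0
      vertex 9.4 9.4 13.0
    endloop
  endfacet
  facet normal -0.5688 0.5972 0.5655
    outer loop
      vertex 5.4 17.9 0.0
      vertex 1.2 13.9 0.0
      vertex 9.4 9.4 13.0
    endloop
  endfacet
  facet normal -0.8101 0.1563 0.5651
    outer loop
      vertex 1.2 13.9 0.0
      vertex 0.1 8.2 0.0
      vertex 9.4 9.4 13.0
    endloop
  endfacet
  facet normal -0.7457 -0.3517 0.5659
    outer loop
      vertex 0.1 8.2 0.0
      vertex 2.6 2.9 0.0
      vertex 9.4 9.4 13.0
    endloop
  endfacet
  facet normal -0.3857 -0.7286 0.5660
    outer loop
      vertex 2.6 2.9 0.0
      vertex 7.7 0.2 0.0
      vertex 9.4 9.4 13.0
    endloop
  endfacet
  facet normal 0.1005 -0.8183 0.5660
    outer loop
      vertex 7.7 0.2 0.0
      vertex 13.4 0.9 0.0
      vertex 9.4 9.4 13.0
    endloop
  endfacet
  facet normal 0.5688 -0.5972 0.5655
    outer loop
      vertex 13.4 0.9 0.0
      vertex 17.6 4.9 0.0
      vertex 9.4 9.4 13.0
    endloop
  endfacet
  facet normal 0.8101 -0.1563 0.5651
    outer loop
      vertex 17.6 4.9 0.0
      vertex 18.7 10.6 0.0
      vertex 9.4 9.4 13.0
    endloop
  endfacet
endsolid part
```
; perimeter-only toolpath
G21 ; units = mm
G90 ; absolute positioning
G28 ; home
; layer 1
G0 Z1.6
G0 X17.5 Y10.5
G1 X15.3 Y15.1
G1 X10.9 Y17.5
G1 X5.9 Y16.8
G1 X2.2 Y13.3
G1 X1.3 Y8.3
G1 X3.5 Y3.7
G1 X7.9 Y1.4
G1 X12.9 Y2.0
G1 X16.6 Y5.5
G1 X17.5 Y10.5
; layer 2
G0 Z3.2
G0 X16.4 Y10.3
G1 X14.5 Y14.3
G1 X10.7 Y16.3
G1 X6.4 Y15.8
G1 X3.2 Y12.8
G1 X2.4 Y8.5
G1 X4.3 Y4.5
G1 X8.1 Y2.5
G1 X12.4 Y3.0
G1 X15.6 Y6.0
G1 X16.4 Y10.3
; layer 3
G0 Z4.9
G0 X15.2 Y10.2
G1 X13.7 Y13.5
G1 X10.5 Y15.2
G1 X6.9 Y14.7
G1 X4.3 Y12.2
G1 X3.6 Y8.7
G1 X5.2 Y5.3
G1 X8.3 Y3.7
G1 X11.9 Y4.1
G1 X14.5 Y6.6
G1 X15.2 Y10.2
; layer 4
G0 Z6.5
G0 X14.1 Y10.0
G1 X12.8 Y12.7
G1 X10.2 Y14.0
G1 X7.4 Y13.6
G1 X5.3 Y11.7
G1 X4.8 Y8.8
G1 X6.0 Y6.2
G1 X8.6 Y4.8
G1 X11.4 Y5.2
G1 X13.5 Y7.2
G1 X14.1 Y10.0
; layer 5
G0 Z8.1
G0 X12.9 Y9.8
G1 X11.9 Y11.8
G1 X10.0 Y12.9
G1 X7.9 Y12.6
G1 X6.3 Y11.1
G1 X5.9 Y8.9
G1 X6.8 Y7.0
G1 X8.8 Y6.0
G1 X10.9 Y6.2
G1 X12.5 Y7.7
G1 X12.9 Y9.8
; layer 6
G0 Z9.8
G0 X11.7 Y9.7
G1 X11.1 Y11.0
G1 X9.8 Y11.7
G1 X8.4 Y11.5
G1 X7.4 Y10.5
G1 X7.1 Y9.1
G1 X7.7 Y7.8
G1 X9.0 Y7.1
G1 X10.4 Y7.3
G1 X11.5 Y8.3
G1 X11.7 Y9.7
; layer 7
G0 Z11.4
G0 X10.6 Y9.5
G1 X10.2 Y10.2
G1 X9.6 Y10.6
G1 X8.9 Y10.5
G1 X8.4 Y10.0
G1 X8.2 Y9.2
G1 X8.5 Y8.6
G1 X9.2 Y8.2
G1 X9.9 Y8.3
G1 X10.4 Y8.8
G1 X10.6 Y9.5
M2 ; end

The solid is a regular 10-sided pyramid, base circumscribed radius ≈ 9.4 mm, apex at z ≈ 13 mm. Slicing at Δz = 1.6 mm — 8 equal slices spanning the solid's height, so layer i sits at z = i·h/8 — gives 7 non-empty perimeters. Each is a 10-segment closed polygon; G0 lifts to the layer z and rapids to the start vertex, then G1 traces the edges. The cross-section shrinks linearly with z (the slice at the apex is degenerate and omitted).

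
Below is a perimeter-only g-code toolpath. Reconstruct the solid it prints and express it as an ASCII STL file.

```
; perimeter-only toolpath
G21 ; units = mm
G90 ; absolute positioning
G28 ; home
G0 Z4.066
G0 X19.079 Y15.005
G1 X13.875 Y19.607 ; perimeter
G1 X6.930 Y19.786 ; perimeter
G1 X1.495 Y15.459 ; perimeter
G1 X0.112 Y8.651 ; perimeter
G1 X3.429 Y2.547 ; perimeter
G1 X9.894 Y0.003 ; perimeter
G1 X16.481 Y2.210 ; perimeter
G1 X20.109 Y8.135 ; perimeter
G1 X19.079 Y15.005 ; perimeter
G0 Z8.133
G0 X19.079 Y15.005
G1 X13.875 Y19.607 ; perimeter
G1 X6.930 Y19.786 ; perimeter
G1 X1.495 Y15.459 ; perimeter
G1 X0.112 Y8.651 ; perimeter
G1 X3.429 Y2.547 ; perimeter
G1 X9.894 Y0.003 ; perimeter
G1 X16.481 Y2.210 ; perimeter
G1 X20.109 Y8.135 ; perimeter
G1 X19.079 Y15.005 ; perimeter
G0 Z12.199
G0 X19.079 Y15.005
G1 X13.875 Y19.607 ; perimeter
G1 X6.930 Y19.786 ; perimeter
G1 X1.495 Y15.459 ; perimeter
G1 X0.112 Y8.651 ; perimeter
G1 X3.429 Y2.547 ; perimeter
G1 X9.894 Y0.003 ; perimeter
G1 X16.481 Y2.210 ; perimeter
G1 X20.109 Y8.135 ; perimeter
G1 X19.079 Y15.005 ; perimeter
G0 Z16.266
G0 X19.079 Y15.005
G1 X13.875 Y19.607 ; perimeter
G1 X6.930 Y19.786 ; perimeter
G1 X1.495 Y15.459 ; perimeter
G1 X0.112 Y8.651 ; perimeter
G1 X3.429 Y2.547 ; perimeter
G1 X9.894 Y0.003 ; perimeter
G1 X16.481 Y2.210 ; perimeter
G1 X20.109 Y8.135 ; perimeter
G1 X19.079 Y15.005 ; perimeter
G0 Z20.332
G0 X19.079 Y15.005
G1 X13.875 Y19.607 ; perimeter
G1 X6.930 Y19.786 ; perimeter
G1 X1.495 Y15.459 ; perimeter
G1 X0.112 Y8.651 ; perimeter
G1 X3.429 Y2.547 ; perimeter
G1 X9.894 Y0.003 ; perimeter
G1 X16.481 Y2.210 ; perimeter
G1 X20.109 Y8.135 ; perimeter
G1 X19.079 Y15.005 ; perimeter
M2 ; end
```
solid part
  facet normal 0.0000 0.0000 -1.0000
    outer loop
      vertex 6.930 19.786 0.000
      vertex 13.875 19.607 0.000
      vertex 19.079 15.005 0.000
    endloop
  endfacet
  facet normal 0.0000 0.0000 -1.0000
    outer loop
      vertex 1.495 15.459 0.000
      vertex 6.930 19.786 0.000
      vertex 19.079 15.005 0.000
    endloop
  endfacet
  facet normal 0.0000 0.0000 -1.0000
    outer loop
      vertex 0.112 8.651 0.000
      vertex 1.495 15.459 0.000
      vertex 19.079 15.005 0.000
    endloop
  endfacet
  facet normal 0.0000 0.0000 -1.0000
    outer loop
      vertex 3.429 2.547 0.000
      vertex 0.112 8.651 0.000
      vertex 19.079 15.005 0.000
    endloop
  endfacet
  facet normal 0.0000 0.0000 -1.0000
    outer loop
      vertex 9.894 0.003 0.000
      vertex 3.429 2.547 0.000
      vertex 19.079 15.005 0.000
    endloop
  endfacet
  facet normal 0.0000 0.0000 -1.0000
    outer loop
      vertex 16.481 2.210 0.000
      vertex 9.894 0.003 0.000
      vertex 19.079 15.005 0.000
    endloop
  endfacet
  facet normal 0.0000 0.0000 -1.0000
    outer loop
      vertex 20.109 8.135 0.000
      vertex 16.481 2.210 0.000
      vertex 19.079 15.005 0.000
    endloop
  endfacet
  facet normal 0.0000 0.0000 1.0000
    outer loop
      vertex 19.079 15.005 20.332
      vertex 13.875 19.607 20.332
      vertex 6.930 19.786 20.332
    endloop
  endfacet
  facet normal 0.0000 0.0000 1.0000
    outer loop
      vertex 19.079 15.005 20.332
      vertex 6.930 19.786 20.332
      vertex 1.495 15.459 20.332
    endloop
  endfacet
  facet normal 0.0000 0.0000 1.0000
    outer loop
      vertex 19.079 15.005 20.332
      vertex 1.495 15.459 20.332
      vertex 0.112 8.651 20.332
    endloop
  endfacet
  facet normal 0.0000 0.0000 1.0000
    outer loop
      vertex 19.079 15.005 20.332
      vertex 0.112 8.651 20.332
      vertex 3.429 2.547 20.332
    endloop
  endfacet
  facet normal 0.0000 0.0000 1.0000
    outer loop
      vertex 19.079 15.005 20.332
      vertex 3.429 2.547 20.332
      vertex 9.894 0.003 20.332
    endloop
  endfacet
  facet normal 0.0000 0.0000 1.0000
    outer loop
      vertex 19.079 15.005 20.332
      vertex 9.894 0.003 20.332
      vertex 16.481 2.210 20.332
    endloop
  endfacet
  facet normal 0.0000 0.0000 1.0000
    outer loop
      vertex 19.079 15.005 20.332
      vertex 16.481 2.210 20.332
      vertex 20.109 8.135 20.332
    endloop
  endfacet
  facet normal 0.6624 0.7491 0.0000
    outer loop
      vertex 19.079 15.005 0.000
      vertex 13.875 19.607 0.000
      vertex 13.875 19.607 20.332
    endloop
  endfacet
  facet normal 0.6624 0.7491 0.0000
    outer loop
      vertex 19.079 15.005 0.000
      vertex 13.875 19.607 20.332
      vertex 19.079 15.005 20.332
    endloop
  endfacet
  facet normal 0.0258 0.9997 0.0000
    outer loop
      vertex 13.875 19.607 0.000
      vertex 6.930 19.786 0.000
      vertex 6.930 19.786 20.332
    endloop
  endfacet
  facet normal 0.0258 0.9997 0.0000
    outer loop
      vertex 13.875 19.607 0.000
      vertex 6.930 19.786 20.332
      vertex 13.875 19.607 20.332
    endloop
  endfacet
  facet normal -0.6229 0.7823 0.0000
    outer loop
      vertex 6.930 19.786 0.000
      vertex 1.495 15.459 0.000
      vertex 1.495 15.459 20.332
    endloop
  endfacet
  facet normal -0.6229 0.7823 0.0000
    outer loop
      vertex 6.930 19.786 0.000
      vertex 1.495 15.459 20.332
      vertex 6.930 19.786 20.332
    endloop
  endfacet
  facet normal -0.9800 0.1991 0.0000
    outer loop
      vertex 1.495 15.459 0.000
      vertex 0.112 8.651 0.000
      vertex 0.112 8.651 20.332
    endloop
  endfacet
  facet normal -0.9800 0.1991 0.0000
    outer loop
      vertex 1.495 15.459 0.000
      vertex 0.112 8.651 20.332
      vertex 1.495 15.459 20.332
    endloop
  endfacet
  facet normal -0.8786 -0.4775 0.0000
    outer loop
      vertex 0.112 8.651 0.000
      vertex 3.429 2.547 0.000
      vertex 3.429 2.547 20.332
    endloop
  endfacet
  facet normal -0.8786 -0.4775 0.0000
    outer loop
      vertex 0.112 8.651 0.000
      vertex 3.429 2.547 20.332
      vertex 0.112 8.651 20.332
    endloop
  endfacet
  facet normal -0.3662 -0.9305 0.0000
    outer loop
      vertex 3.429 2.547 0.000
      vertex 9.894 0.003 0.000
      vertex 9.894 0.003 20.332
    endloop
  endfacet
  facet normal -0.3662 -0.9305 0.0000
    outer loop
      vertex 3.429 2.547 0.000
      vertex 9.894 0.003 20.332
      vertex 3.429 2.547 20.332
    endloop
  endfacet
  facet normal 0.3177 -0.9482 0.0000
    outer loop
      vertex 9.894 0.003 0.000
      vertex 16.481 2.210 0.000
      vertex 16.481 2.210 20.332
    endloop
  endfacet
  facet normal 0.3177 -0.9482 0.0000
    outer loop
      vertex 9.894 0.003 0.000
      vertex 16.481 2.210 20.332
      vertex 9.894 0.003 20.332
    endloop
  endfacet
  facet normal 0.8528 -0.5222 0.0000
    outer loop
      vertex 16.481 2.210 0.000
      vertex 20.109 8.135 0.000
      vertex 20.109 8.135 20.332
    endloop
  endfacet
  facet normal 0.8528 -0.5222 0.0000
    outer loop
      vertex 16.481 2.210 0.000
      vertex 20.109 8.135 20.332
      vertex 16.481 2.210 20.332
    endloop
  endfacet
  facet normal 0.9889 0.1483 0.0000
    outer loop
      vertex 20.109 8.135 0.000
      vertex 19.079 15.005 0.000
      vertex 19.079 15.005 20.332
    endloop
  endfacet
  facet normal 0.9889 0.1483 0.0000
    outer loop
      vertex 20.109 8.135 0.000
      vertex 19.079 15.005 20.332
      vertex 20.109 8.135 20.332
    endloop
  endfacet
endsolid part

The G0 Z moves step by Δz≈4.066 mm. Every layer's G1 loop is the same polygon, so the solid is a straight extrusion of it from z=0 to z≈20.3. Closing with flat bottom and top caps and triangulating gives 32 facets — a regular 9-sided prism (a cylinder approximated with 9 flat sides), circumscribed radius ≈ 10.2 mm, height ≈ 20.3 mm.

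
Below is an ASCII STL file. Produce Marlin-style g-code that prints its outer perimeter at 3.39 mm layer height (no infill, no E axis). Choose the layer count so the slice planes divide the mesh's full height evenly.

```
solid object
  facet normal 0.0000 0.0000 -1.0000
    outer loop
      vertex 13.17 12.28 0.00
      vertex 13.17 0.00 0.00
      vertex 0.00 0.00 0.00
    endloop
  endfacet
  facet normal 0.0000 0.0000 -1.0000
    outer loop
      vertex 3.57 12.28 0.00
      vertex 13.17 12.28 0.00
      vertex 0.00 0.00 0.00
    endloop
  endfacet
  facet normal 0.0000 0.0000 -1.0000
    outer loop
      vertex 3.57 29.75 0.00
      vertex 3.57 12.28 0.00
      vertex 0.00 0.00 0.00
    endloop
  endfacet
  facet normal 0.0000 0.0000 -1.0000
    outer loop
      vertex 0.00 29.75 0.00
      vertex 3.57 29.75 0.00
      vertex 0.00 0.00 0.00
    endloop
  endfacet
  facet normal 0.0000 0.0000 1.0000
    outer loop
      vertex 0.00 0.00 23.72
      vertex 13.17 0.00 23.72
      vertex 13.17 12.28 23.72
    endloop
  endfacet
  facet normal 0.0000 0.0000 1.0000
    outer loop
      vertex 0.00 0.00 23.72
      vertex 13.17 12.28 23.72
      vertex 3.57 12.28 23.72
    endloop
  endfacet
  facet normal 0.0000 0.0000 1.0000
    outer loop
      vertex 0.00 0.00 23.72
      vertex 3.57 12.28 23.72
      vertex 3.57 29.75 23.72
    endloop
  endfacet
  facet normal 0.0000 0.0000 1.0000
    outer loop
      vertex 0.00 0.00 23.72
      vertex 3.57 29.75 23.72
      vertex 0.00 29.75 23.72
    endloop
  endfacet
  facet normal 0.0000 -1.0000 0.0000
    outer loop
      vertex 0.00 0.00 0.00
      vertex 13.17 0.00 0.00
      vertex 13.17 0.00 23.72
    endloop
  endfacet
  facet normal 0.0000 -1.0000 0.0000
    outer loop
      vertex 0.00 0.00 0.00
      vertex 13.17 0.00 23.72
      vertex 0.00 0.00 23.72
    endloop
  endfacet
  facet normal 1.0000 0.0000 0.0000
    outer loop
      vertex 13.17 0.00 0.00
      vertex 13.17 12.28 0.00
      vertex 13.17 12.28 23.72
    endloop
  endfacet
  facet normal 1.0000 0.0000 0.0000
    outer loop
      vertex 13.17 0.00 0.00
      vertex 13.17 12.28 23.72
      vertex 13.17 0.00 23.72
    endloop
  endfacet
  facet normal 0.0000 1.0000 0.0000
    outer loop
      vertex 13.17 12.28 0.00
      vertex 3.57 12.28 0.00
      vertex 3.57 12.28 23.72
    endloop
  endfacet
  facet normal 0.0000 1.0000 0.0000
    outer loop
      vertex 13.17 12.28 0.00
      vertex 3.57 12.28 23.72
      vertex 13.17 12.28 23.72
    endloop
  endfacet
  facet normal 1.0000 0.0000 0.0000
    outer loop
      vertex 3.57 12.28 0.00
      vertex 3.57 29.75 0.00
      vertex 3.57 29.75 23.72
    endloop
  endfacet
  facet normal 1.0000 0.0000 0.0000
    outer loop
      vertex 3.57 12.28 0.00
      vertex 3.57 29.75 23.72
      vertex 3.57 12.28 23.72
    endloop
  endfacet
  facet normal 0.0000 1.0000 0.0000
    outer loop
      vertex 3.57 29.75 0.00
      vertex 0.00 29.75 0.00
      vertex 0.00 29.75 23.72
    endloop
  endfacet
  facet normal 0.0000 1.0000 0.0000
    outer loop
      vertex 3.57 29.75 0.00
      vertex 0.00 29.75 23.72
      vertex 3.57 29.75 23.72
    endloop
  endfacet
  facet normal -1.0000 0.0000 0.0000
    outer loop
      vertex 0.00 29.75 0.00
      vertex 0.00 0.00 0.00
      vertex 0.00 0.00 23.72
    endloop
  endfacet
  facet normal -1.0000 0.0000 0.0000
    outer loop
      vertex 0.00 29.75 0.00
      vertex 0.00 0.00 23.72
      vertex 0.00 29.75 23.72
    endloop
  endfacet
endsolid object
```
; perimeter-only toolpath
G21 ; units = mm
G90 ; absolute positioning
G28 ; home
; layer 1
G0 Z3.39
G0 X0.00 Y0.00
G1 X13.17 Y0.00
G1 X13.17 Y12.28
G1 X3.57 Y12.28
G1 X3.57 Y29.75
G1 X0.00 Y29.75
G1 X0.00 Y0.00
; layer 2
G0 Z6.78
G0 X0.00 Y0.00
G1 X13.17 Y0.00
G1 X13.17 Y12.28
G1 X3.57 Y12.28
G1 X3.57 Y29.75
G1 X0.00 Y29.75
G1 X0.00 Y0.00
; layer 3
G0 Z10.17
G0 X0.00 Y0.00
G1 X13.17 Y0.00
G1 X13.17 Y12.28
G1 X3.57 Y12.28
G1 X3.57 Y29.75
G1 X0.00 Y29.75
G1 X0.00 Y0.00
; layer 4
G0 Z13.55
G0 X0.00 Y0.00
G1 X13.17 Y0.00
G1 X13.17 Y12.28
G1 X3.57 Y12.28
G1 X3.57 Y29.75
G1 X0.00 Y29.75
G1 X0.00 Y0.00
; layer 5
G0 Z16.94
G0 X0.00 Y0.00
G1 X13.17 Y0.00
G1 X13.17 Y12.28
G1 X3.57 Y12.28
G1 X3.57 Y29.75
G1 X0.00 Y29.75
G1 X0.00 Y0.00
; layer 6
G0 Z20.33
G0 X0.00 Y0.00
G1 X13.17 Y0.00
G1 X13.17 Y12.28
G1 X3.57 Y12.28
G1 X3.57 Y29.75
G1 X0.00 Y29.75
G1 X0.00 Y0.00
; layer 7
G0 Z23.72
G0 X0.00 Y0.00
G1 X13.17 Y0.00
G1 X13.17 Y12.28
G1 X3.57 Y12.28
G1 X3.57 Y29.75
G1 X0.00 Y29.75
G1 X0.00 Y0.00
M2 ; end

The solid is an L-shaped prism: outer 13.2 × 29.8 mm, arm thicknesses ≈ 12.3 mm (horizontal) and 3.57 mm (vertical), extruded 23.7 mm in z. Slicing at Δz = 3.39 mm — 7 equal slices spanning the solid's height, so layer i sits at z = i·h/7 — gives 7 non-empty perimeters. Each is a 6-segment closed polygon; G0 lifts to the layer z and rapids to the start vertex, then G1 traces the edges.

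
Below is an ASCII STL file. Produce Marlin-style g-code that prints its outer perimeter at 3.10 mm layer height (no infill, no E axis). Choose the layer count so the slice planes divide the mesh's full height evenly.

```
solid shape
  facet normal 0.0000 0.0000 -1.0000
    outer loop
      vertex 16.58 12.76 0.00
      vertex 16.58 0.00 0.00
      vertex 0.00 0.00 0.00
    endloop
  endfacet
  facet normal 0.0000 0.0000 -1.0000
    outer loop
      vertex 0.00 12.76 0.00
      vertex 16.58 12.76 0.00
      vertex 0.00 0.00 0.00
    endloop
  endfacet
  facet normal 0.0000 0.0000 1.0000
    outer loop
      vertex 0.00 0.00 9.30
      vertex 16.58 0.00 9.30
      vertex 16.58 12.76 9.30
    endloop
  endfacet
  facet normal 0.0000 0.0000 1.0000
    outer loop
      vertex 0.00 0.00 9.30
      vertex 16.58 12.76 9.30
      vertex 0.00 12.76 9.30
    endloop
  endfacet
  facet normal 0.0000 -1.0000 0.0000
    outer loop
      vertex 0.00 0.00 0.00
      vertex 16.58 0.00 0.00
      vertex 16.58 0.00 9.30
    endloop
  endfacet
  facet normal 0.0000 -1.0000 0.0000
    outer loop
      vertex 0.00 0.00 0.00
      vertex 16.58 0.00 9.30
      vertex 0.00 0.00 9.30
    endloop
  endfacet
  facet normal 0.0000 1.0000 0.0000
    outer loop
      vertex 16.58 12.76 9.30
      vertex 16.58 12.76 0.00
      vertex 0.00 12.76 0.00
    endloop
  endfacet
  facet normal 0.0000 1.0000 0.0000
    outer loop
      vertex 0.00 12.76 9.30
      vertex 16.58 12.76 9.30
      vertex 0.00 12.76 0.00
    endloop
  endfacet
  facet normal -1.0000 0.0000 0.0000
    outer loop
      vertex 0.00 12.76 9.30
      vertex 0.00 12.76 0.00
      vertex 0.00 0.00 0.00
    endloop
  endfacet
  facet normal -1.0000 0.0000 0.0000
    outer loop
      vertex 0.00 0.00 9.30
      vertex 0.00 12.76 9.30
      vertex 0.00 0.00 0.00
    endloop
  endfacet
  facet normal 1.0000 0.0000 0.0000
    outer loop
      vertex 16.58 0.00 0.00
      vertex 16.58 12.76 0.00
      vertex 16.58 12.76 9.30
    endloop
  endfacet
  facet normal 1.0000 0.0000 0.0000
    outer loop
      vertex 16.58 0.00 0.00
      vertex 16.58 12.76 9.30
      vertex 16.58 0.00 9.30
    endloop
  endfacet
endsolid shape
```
; perimeter-only toolpath
G21 ; units = mm
G90 ; absolute positioning
G28 ; home
; layer 1
G0 Z3.10
G0 X0.00 Y0.00
G1 X16.58 Y0.00
G1 X16.58 Y12.76
G1 X0.00 Y12.76
G1 X0.00 Y0.00
; layer 2
G0 Z6.20
G0 X0.00 Y0.00
G1 X16.58 Y0.00
G1 X16.58 Y12.76
G1 X0.00 Y12.76
G1 X0.00 Y0.00
; layer 3
G0 Z9.30
G0 X0.00 Y0.00
G1 X16.58 Y0.00
G1 X16.58 Y12.76
G1 X0.00 Y12.76
G1 X0.00 Y0.00
M2 ; end

The solid is a rectangular box, roughly 16.6 × 12.8 mm footprint and 9.3 mm tall. Slicing at Δz = 3.10 mm — 3 equal slices spanning the solid's height, so layer i sits at z = i·h/3 — gives 3 non-empty perimeters. Each is a 4-segment closed polygon; G0 lifts to the layer z and rapids to the start vertex, then G1 traces the edges.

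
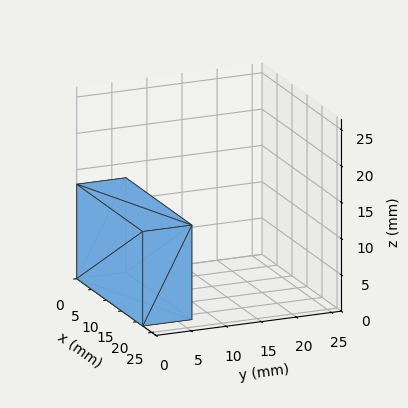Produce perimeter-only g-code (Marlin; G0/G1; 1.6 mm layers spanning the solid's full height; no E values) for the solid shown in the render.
Reading the render: the shape is a rectangular box, roughly 22 × 7 mm footprint and 13 mm tall (dimensions read to the nearest mm from the axis ticks). For the g-code, the solid's height is divided into equal slices at the stated Δz and each level perimeter traced with G1 moves after a G0 lift.

; perimeter-only toolpath
G21 ; units = mm
G90 ; absolute positioning
G28 ; home
; layer 1
G0 Z1.6
G0 X0.0 Y0.0
G1 X22.0 Y0.0
G1 X22.0 Y7.0
G1 X0.0 Y7.0
G1 X0.0 Y0.0
; layer 2
G0 Z3.2
G0 X0.0 Y0.0
G1 X22.0 Y0.0
G1 X22.0 Y7.0
G1 X0.0 Y7.0
G1 X0.0 Y0.0
; layer 3
G0 Z4.9
G0 X0.0 Y0.0
G1 X22.0 Y0.0
G1 X22.0 Y7.0
G1 X0.0 Y7.0
G1 X0.0 Y0.0
; layer 4
G0 Z6.5
G0 X0.0 Y0.0
G1 X22.0 Y0.0
G1 X22.0 Y7.0
G1 X0.0 Y7.0
G1 X0.0 Y0.0
; layer 5
G0 Z8.1
G0 X0.0 Y0.0
G1 X22.0 Y0.0
G1 X22.0 Y7.0
G1 X0.0 Y7.0
G1 X0.0 Y0.0
; layer 6
G0 Z9.8
G0 X0.0 Y0.0
G1 X22.0 Y0.0
G1 X22.0 Y7.0
G1 X0.0 Y7.0
G1 X0.0 Y0.0
; layer 7
G0 Z11.4
G0 X0.0 Y0.0
G1 X22.0 Y0.0
G1 X22.0 Y7.0
G1 X0.0 Y7.0
G1 X0.0 Y0.0
; layer 8
G0 Z13.0
G0 X0.0 Y0.0
G1 X22.0 Y0.0
G1 X22.0 Y7.0
G1 X0.0 Y7.0
G1 X0.0 Y0.0
M2 ; end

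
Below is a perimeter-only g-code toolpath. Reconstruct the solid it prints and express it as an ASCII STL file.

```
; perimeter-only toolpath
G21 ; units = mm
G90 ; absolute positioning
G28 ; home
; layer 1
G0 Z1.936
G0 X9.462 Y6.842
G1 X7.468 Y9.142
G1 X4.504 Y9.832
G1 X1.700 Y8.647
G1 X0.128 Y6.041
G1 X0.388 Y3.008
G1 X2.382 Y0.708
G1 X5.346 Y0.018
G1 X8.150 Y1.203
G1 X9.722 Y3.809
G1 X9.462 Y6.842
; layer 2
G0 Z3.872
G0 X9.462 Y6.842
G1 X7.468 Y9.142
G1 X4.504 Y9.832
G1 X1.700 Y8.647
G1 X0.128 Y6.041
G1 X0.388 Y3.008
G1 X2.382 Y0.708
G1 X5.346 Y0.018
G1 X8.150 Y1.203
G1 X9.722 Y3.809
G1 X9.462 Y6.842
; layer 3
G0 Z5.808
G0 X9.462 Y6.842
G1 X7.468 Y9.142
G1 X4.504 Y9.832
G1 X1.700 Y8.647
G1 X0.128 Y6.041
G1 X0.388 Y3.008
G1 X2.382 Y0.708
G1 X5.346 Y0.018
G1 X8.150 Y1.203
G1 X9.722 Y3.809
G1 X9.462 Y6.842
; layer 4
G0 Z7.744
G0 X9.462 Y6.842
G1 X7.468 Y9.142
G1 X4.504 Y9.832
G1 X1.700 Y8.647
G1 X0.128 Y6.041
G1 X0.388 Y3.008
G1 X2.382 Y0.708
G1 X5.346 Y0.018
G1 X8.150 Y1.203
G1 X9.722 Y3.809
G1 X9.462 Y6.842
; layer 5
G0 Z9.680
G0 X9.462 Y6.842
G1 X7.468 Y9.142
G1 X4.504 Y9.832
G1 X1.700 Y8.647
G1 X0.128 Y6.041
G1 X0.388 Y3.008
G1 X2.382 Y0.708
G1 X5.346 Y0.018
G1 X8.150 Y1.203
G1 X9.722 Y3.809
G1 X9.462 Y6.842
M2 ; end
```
solid part
  facet normal 0.0000 0.0000 -1.0000
    outer loop
      vertex 4.504 9.832 0.000
      vertex 7.468 9.142 0.000
      vertex 9.462 6.842 0.000
    endloop
  endfacet
  facet normal 0.0000 0.0000 -1.0000
    outer loop
      vertex 1.700 8.647 0.000
      vertex 4.504 9.832 0.000
      vertex 9.462 6.842 0.000
    endloop
  endfacet
  facet normal 0.0000 0.0000 -1.0000
    outer loop
      vertex 0.128 6.041 0.000
      vertex 1.700 8.647 0.000
      vertex 9.462 6.842 0.000
    endloop
  endfacet
  facet normal 0.0000 0.0000 -1.0000
    outer loop
      vertex 0.388 3.008 0.000
      vertex 0.128 6.041 0.000
      vertex 9.462 6.842 0.000
    endloop
  endfacet
  facet normal 0.0000 0.0000 -1.0000
    outer loop
      vertex 2.382 0.708 0.000
      vertex 0.388 3.008 0.000
      vertex 9.462 6.842 0.000
    endloop
  endfacet
  facet normal 0.0000 0.0000 -1.0000
    outer loop
      vertex 5.346 0.018 0.000
      vertex 2.382 0.708 0.000
      vertex 9.462 6.842 0.000
    endloop
  endfacet
  facet normal 0.0000 0.0000 -1.0000
    outer loop
      vertex 8.150 1.203 0.000
      vertex 5.346 0.018 0.000
      vertex 9.462 6.842 0.000
    endloop
  endfacet
  facet normal 0.0000 0.0000 -1.0000
    outer loop
      vertex 9.722 3.809 0.000
      vertex 8.150 1.203 0.000
      vertex 9.462 6.842 0.000
    endloop
  endfacet
  facet normal 0.0000 0.0000 1.0000
    outer loop
      vertex 9.462 6.842 9.680
      vertex 7.468 9.142 9.680
      vertex 4.504 9.832 9.680
    endloop
  endfacet
  facet normal 0.0000 0.0000 1.0000
    outer loop
      vertex 9.462 6.842 9.680
      vertex 4.504 9.832 9.680
      vertex 1.700 8.647 9.680
    endloop
  endfacet
  facet normal 0.0000 0.0000 1.0000
    outer loop
      vertex 9.462 6.842 9.680
      vertex 1.700 8.647 9.680
      vertex 0.128 6.041 9.680
    endloop
  endfacet
  facet normal 0.0000 0.0000 1.0000
    outer loop
      vertex 9.462 6.842 9.680
      vertex 0.128 6.041 9.680
      vertex 0.388 3.008 9.680
    endloop
  endfacet
  facet normal 0.0000 0.0000 1.0000
    outer loop
      vertex 9.462 6.842 9.680
      vertex 0.388 3.008 9.680
      vertex 2.382 0.708 9.680
    endloop
  endfacet
  facet normal 0.0000 0.0000 1.0000
    outer loop
      vertex 9.462 6.842 9.680
      vertex 2.382 0.708 9.680
      vertex 5.346 0.018 9.680
    endloop
  endfacet
  facet normal 0.0000 0.0000 1.0000
    outer loop
      vertex 9.462 6.842 9.680
      vertex 5.346 0.018 9.680
      vertex 8.150 1.203 9.680
    endloop
  endfacet
  facet normal 0.0000 0.0000 1.0000
    outer loop
      vertex 9.462 6.842 9.680
      vertex 8.150 1.203 9.680
      vertex 9.722 3.809 9.680
    endloop
  endfacet
  facet normal 0.7556 0.6551 0.0000
    outer loop
      vertex 9.462 6.842 0.000
      vertex 7.468 9.142 0.000
      vertex 7.468 9.142 9.680
    endloop
  endfacet
  facet normal 0.7556 0.6551 0.0000
    outer loop
      vertex 9.462 6.842 0.000
      vertex 7.468 9.142 9.680
      vertex 9.462 6.842 9.680
    endloop
  endfacet
  facet normal 0.2267 0.9740 0.0000
    outer loop
      vertex 7.468 9.142 0.000
      vertex 4.504 9.832 0.000
      vertex 4.504 9.832 9.680
    endloop
  endfacet
  facet normal 0.2267 0.9740 0.0000
    outer loop
      vertex 7.468 9.142 0.000
      vertex 4.504 9.832 9.680
      vertex 7.468 9.142 9.680
    endloop
  endfacet
  facet normal -0.3893 0.9211 0.0000
    outer loop
      vertex 4.504 9.832 0.000
      vertex 1.700 8.647 0.000
      vertex 1.700 8.647 9.680
    endloop
  endfacet
  facet normal -0.3893 0.9211 0.0000
    outer loop
      vertex 4.504 9.832 0.000
      vertex 1.700 8.647 9.680
      vertex 4.504 9.832 9.680
    endloop
  endfacet
  facet normal -0.8563 0.5165 0.0000
    outer loop
      vertex 1.700 8.647 0.000
      vertex 0.128 6.041 0.000
      vertex 0.128 6.041 9.680
    endloop
  endfacet
  facet normal -0.8563 0.5165 0.0000
    outer loop
      vertex 1.700 8.647 0.000
      vertex 0.128 6.041 9.680
      vertex 1.700 8.647 9.680
    endloop
  endfacet
  facet normal -0.9963 -0.0854 0.0000
    outer loop
      vertex 0.128 6.041 0.000
      vertex 0.388 3.008 0.000
      vertex 0.388 3.008 9.680
    endloop
  endfacet
  facet normal -0.9963 -0.0854 0.0000
    outer loop
      vertex 0.128 6.041 0.000
      vertex 0.388 3.008 9.680
      vertex 0.128 6.041 9.680
    endloop
  endfacet
  facet normal -0.7556 -0.6551 0.0000
    outer loop
      vertex 0.388 3.008 0.000
      vertex 2.382 0.708 0.000
      vertex 2.382 0.708 9.680
    endloop
  endfacet
  facet normal -0.7556 -0.6551 0.0000
    outer loop
      vertex 0.388 3.008 0.000
      vertex 2.382 0.708 9.680
      vertex 0.388 3.008 9.680
    endloop
  endfacet
  facet normal -0.2267 -0.9740 0.0000
    outer loop
      vertex 2.382 0.708 0.000
      vertex 5.346 0.018 0.000
      vertex 5.346 0.018 9.680
    endloop
  endfacet
  facet normal -0.2267 -0.9740 0.0000
    outer loop
      vertex 2.382 0.708 0.000
      vertex 5.346 0.018 9.680
      vertex 2.382 0.708 9.680
    endloop
  endfacet
  facet normal 0.3893 -0.9211 0.0000
    outer loop
      vertex 5.346 0.018 0.000
      vertex 8.150 1.203 0.000
      vertex 8.150 1.203 9.680
    endloop
  endfacet
  facet normal 0.3893 -0.9211 0.0000
    outer loop
      vertex 5.346 0.018 0.000
      vertex 8.150 1.203 9.680
      vertex 5.346 0.018 9.680
    endloop
  endfacet
  facet normal 0.8563 -0.5165 0.0000
    outer loop
      vertex 8.150 1.203 0.000
      vertex 9.722 3.809 0.000
      vertex 9.722 3.809 9.680
    endloop
  endfacet
  facet normal 0.8563 -0.5165 0.0000
    outer loop
      vertex 8.150 1.203 0.000
      vertex 9.722 3.809 9.680
      vertex 8.150 1.203 9.680
    endloop
  endfacet
  facet normal 0.9963 0.0854 0.0000
    outer loop
      vertex 9.722 3.809 0.000
      vertex 9.462 6.842 0.000
      vertex 9.462 6.842 9.680
    endloop
  endfacet
  facet normal 0.9963 0.0854 0.0000
    outer loop
      vertex 9.722 3.809 0.000
      vertex 9.462 6.842 9.680
      vertex 9.722 3.809 9.680
    endloop
  endfacet
endsolid part

The G0 Z moves step by Δz≈1.936 mm. Every layer's G1 loop is the same polygon, so the solid is a straight extrusion of it from z=0 to z≈9.68. Closing with flat bottom and top caps and triangulating gives 36 facets — a regular 10-sided prism (a cylinder approximated with 10 flat sides), circumscribed radius ≈ 4.92 mm, height ≈ 9.68 mm.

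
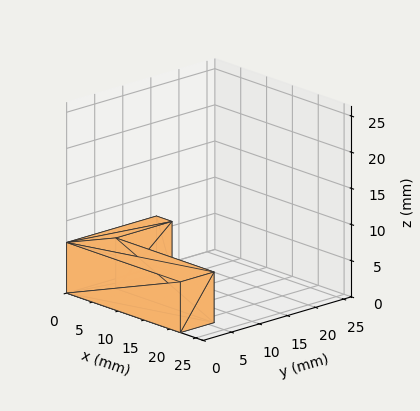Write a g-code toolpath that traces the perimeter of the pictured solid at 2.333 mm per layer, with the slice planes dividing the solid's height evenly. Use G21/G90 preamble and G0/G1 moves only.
Reading the render: the shape is an L-shaped prism: outer 22 × 16 mm, arm thicknesses ≈ 6 mm (horizontal) and 3 mm (vertical), extruded 7 mm in z (dimensions read to the nearest mm from the axis ticks). For the g-code, the solid's height is divided into equal slices at the stated Δz and each level perimeter traced with G1 moves after a G0 lift.

; perimeter-only toolpath
G21 ; units = mm
G90 ; absolute positioning
G28 ; home
; layer 1
G0 Z2.333
G0 X0.000 Y0.000
G1 X22.000 Y0.000
G1 X22.000 Y6.000
G1 X3.000 Y6.000
G1 X3.000 Y16.000
G1 X0.000 Y16.000
G1 X0.000 Y0.000
; layer 2
G0 Z4.667
G0 X0.000 Y0.000
G1 X22.000 Y0.000
G1 X22.000 Y6.000
G1 X3.000 Y6.000
G1 X3.000 Y16.000
G1 X0.000 Y16.000
G1 X0.000 Y0.000
; layer 3
G0 Z7.000
G0 X0.000 Y0.000
G1 X22.000 Y0.000
G1 X22.000 Y6.000
G1 X3.000 Y6.000
G1 X3.000 Y16.000
G1 X0.000 Y16.000
G1 X0.000 Y0.000
M2 ; end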